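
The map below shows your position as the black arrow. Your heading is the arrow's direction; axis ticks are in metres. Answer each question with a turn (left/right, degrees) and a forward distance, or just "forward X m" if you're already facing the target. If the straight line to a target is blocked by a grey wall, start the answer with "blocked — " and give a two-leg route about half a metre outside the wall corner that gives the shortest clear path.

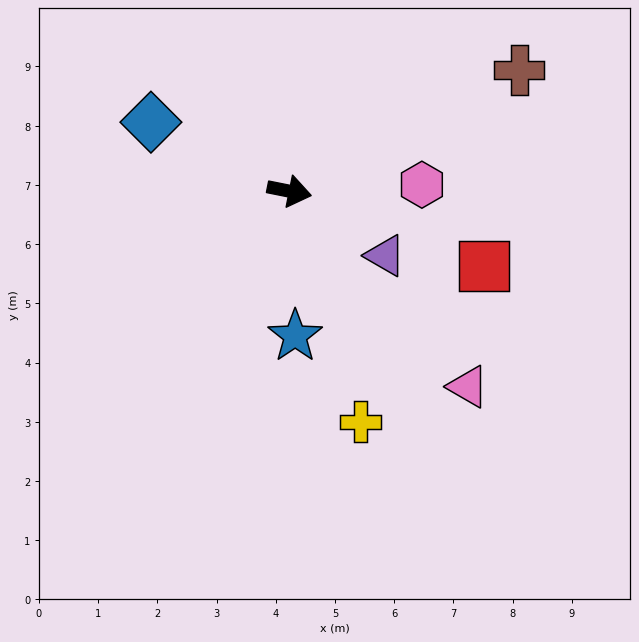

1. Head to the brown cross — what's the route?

turn left 39°, forward 4.4 m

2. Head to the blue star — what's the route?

turn right 76°, forward 2.4 m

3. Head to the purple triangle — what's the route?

turn right 23°, forward 2.0 m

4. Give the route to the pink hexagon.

turn left 14°, forward 2.2 m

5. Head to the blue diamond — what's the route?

turn left 165°, forward 2.6 m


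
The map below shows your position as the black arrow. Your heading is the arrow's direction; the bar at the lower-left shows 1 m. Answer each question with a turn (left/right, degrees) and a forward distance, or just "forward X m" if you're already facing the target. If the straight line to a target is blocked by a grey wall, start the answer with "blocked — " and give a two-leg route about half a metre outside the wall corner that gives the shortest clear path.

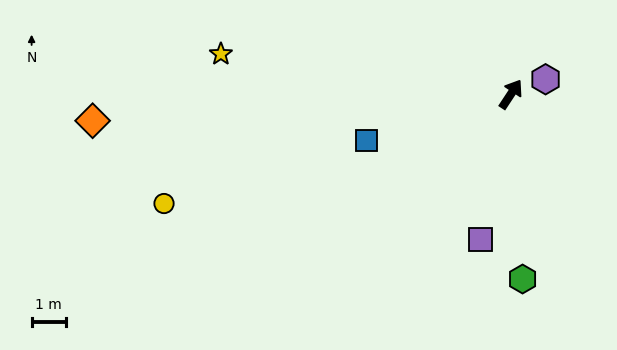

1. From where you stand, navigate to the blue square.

turn left 141°, forward 4.4 m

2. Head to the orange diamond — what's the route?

turn left 127°, forward 12.3 m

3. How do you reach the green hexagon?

turn right 143°, forward 5.4 m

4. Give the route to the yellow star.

turn left 116°, forward 8.6 m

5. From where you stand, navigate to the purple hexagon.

turn right 33°, forward 1.1 m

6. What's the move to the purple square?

turn right 159°, forward 4.4 m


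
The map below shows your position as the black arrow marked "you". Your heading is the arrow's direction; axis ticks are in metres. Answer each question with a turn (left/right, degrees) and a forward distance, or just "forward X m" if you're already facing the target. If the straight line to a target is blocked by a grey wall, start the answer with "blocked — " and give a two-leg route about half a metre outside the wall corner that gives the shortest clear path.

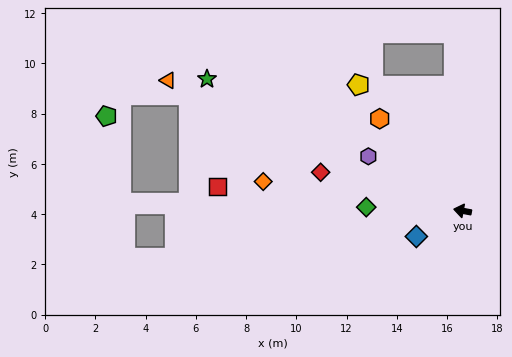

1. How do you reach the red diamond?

turn right 5°, forward 5.9 m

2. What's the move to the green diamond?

turn left 8°, forward 3.8 m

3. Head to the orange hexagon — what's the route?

turn right 37°, forward 4.9 m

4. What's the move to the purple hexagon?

turn right 19°, forward 4.3 m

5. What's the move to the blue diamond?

turn left 40°, forward 2.1 m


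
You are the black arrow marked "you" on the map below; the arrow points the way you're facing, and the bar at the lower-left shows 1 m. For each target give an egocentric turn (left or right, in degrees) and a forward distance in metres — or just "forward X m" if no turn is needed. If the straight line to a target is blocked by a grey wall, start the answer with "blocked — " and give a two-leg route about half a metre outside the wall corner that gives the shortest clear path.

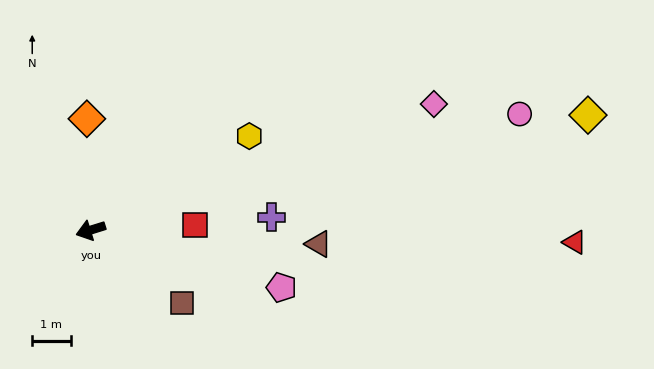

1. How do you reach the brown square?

turn left 124°, forward 3.0 m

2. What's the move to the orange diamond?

turn right 105°, forward 2.9 m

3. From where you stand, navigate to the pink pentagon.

turn left 146°, forward 5.2 m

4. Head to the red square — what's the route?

turn left 166°, forward 2.7 m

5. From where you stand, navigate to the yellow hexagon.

turn right 167°, forward 4.8 m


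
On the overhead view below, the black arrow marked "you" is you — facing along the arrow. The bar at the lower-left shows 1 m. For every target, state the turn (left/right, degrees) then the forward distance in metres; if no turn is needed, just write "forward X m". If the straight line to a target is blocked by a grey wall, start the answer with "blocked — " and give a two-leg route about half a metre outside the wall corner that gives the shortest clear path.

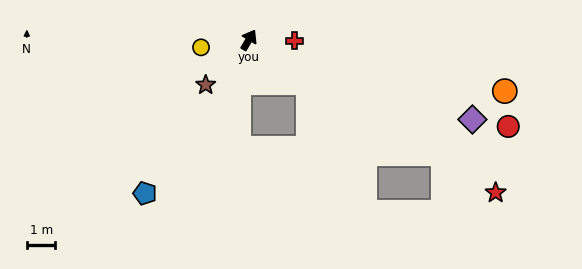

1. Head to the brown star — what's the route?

turn left 167°, forward 2.2 m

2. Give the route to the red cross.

turn right 60°, forward 1.6 m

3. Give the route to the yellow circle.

turn left 129°, forward 1.7 m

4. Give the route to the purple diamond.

turn right 79°, forward 8.3 m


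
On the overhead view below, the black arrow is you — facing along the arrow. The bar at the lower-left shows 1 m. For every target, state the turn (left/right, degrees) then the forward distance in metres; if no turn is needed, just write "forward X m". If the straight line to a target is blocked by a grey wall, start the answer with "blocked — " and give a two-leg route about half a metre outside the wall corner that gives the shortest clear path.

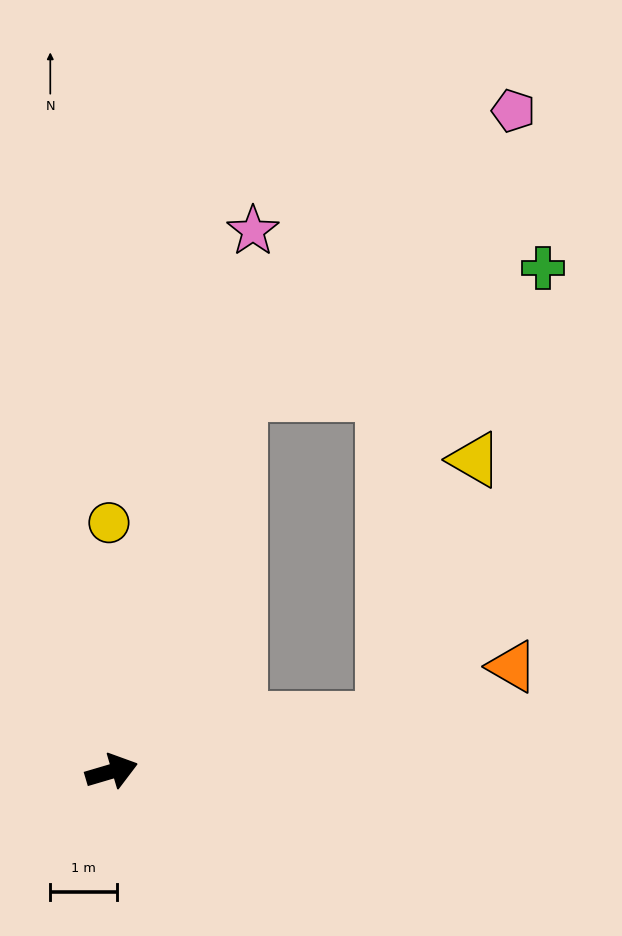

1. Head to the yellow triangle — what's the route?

blocked — turn right 6°, forward 4.2 m, then turn left 60°, forward 4.1 m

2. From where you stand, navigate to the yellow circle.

turn left 74°, forward 3.7 m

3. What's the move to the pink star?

turn left 59°, forward 8.4 m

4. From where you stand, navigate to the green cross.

blocked — turn left 55°, forward 6.0 m, then turn right 49°, forward 4.9 m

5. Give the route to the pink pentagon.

blocked — turn left 55°, forward 6.0 m, then turn right 26°, forward 5.9 m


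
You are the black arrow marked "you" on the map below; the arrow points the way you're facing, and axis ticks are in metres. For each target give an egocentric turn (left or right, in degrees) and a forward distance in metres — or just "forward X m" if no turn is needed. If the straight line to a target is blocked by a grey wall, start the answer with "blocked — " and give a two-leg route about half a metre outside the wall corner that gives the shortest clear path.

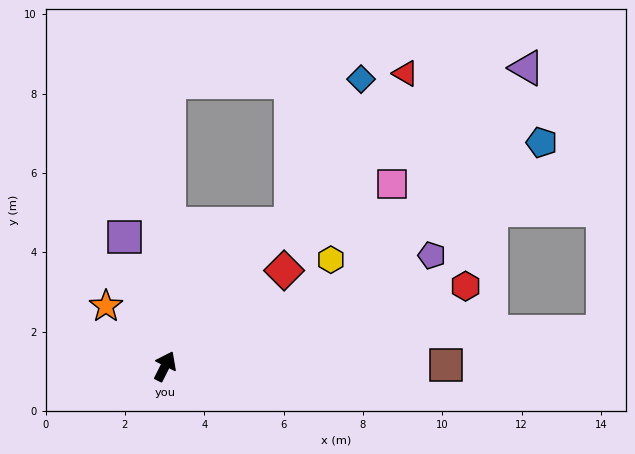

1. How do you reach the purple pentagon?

turn right 41°, forward 7.3 m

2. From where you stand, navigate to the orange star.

turn left 71°, forward 2.1 m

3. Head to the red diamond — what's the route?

turn right 24°, forward 3.8 m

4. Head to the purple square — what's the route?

turn left 44°, forward 3.4 m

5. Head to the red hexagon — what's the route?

turn right 48°, forward 7.8 m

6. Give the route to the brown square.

turn right 63°, forward 7.1 m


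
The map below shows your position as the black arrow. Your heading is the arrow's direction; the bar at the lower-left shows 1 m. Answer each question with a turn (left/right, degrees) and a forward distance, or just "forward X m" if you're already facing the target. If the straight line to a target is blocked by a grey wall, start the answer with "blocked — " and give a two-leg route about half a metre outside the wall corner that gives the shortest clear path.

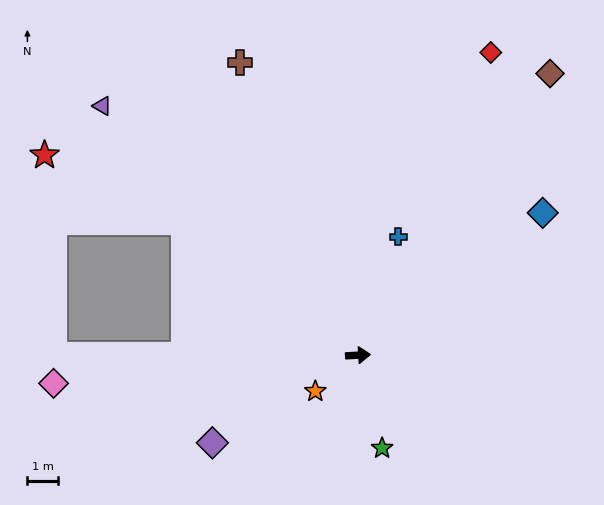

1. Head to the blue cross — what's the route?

turn left 68°, forward 4.1 m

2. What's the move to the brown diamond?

turn left 52°, forward 11.2 m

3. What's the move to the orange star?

turn right 143°, forward 1.8 m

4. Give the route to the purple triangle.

turn left 132°, forward 11.7 m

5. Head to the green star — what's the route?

turn right 79°, forward 3.1 m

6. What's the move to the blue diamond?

turn left 34°, forward 7.6 m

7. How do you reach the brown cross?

turn left 109°, forward 10.3 m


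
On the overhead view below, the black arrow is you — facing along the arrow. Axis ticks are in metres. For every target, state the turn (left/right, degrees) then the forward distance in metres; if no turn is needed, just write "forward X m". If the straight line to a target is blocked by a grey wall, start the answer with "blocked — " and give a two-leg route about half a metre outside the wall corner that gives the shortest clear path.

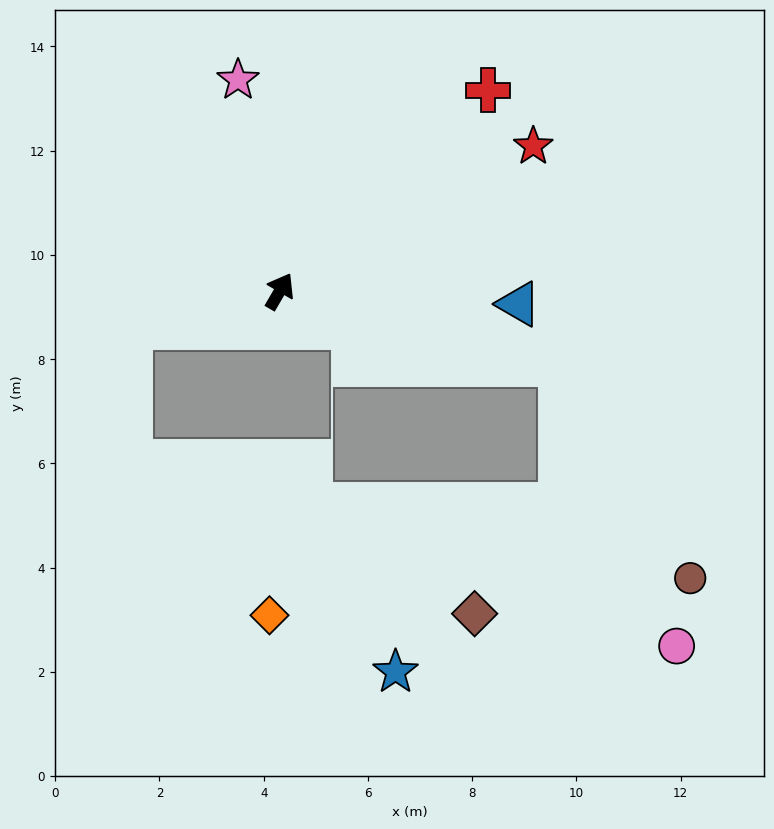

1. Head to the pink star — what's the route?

turn left 41°, forward 4.1 m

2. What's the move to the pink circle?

blocked — turn right 75°, forward 5.6 m, then turn right 52°, forward 5.8 m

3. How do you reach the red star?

turn right 30°, forward 5.6 m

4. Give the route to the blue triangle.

turn right 63°, forward 4.6 m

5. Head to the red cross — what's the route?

turn right 16°, forward 5.6 m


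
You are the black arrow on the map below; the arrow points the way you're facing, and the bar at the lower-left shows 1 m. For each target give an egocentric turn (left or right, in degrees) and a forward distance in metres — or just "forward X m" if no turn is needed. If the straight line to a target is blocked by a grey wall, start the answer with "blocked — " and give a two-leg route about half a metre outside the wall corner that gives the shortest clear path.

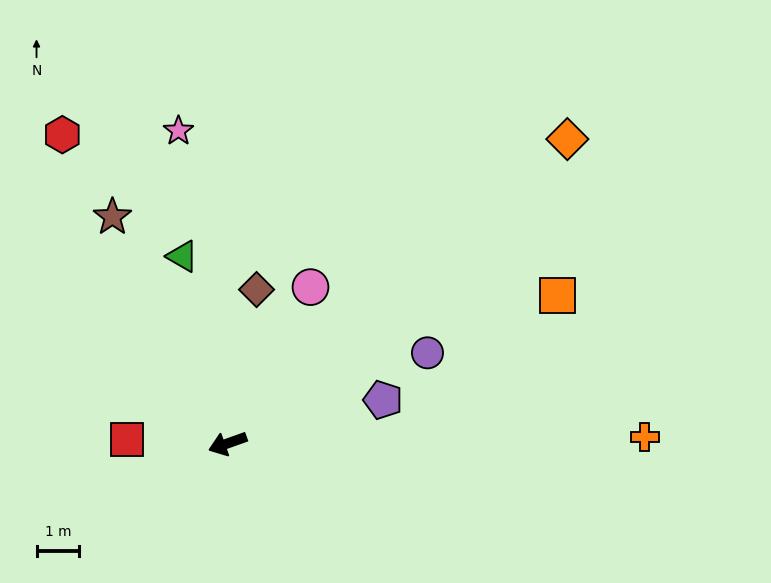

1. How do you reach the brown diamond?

turn right 120°, forward 3.7 m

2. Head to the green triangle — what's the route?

turn right 96°, forward 4.5 m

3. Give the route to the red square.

turn right 22°, forward 2.4 m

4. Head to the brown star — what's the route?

turn right 83°, forward 6.0 m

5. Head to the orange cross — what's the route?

turn left 161°, forward 9.8 m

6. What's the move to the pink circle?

turn right 138°, forward 4.2 m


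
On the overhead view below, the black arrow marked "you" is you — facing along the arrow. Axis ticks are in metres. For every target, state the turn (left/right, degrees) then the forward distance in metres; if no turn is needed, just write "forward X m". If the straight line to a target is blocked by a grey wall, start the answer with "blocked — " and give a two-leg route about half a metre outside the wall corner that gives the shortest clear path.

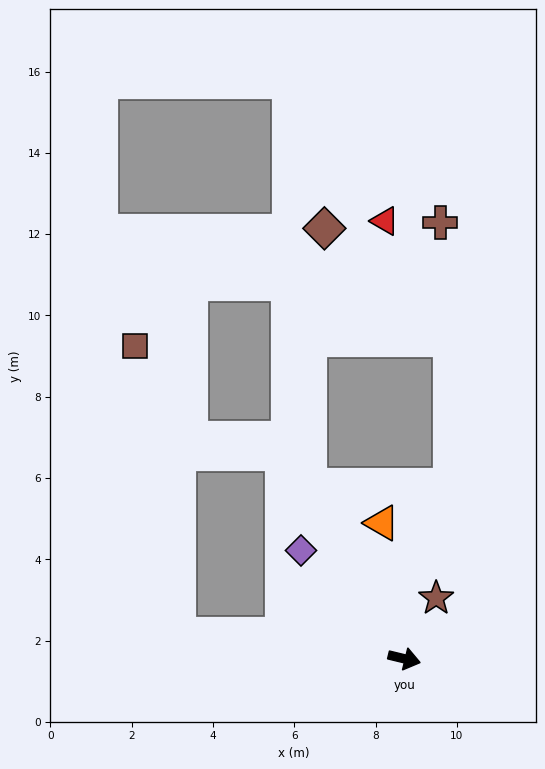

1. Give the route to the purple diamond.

turn left 147°, forward 3.7 m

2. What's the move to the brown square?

blocked — turn right 173°, forward 5.6 m, then turn right 75°, forward 7.2 m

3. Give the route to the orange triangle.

turn left 113°, forward 3.4 m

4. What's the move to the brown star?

turn left 76°, forward 1.7 m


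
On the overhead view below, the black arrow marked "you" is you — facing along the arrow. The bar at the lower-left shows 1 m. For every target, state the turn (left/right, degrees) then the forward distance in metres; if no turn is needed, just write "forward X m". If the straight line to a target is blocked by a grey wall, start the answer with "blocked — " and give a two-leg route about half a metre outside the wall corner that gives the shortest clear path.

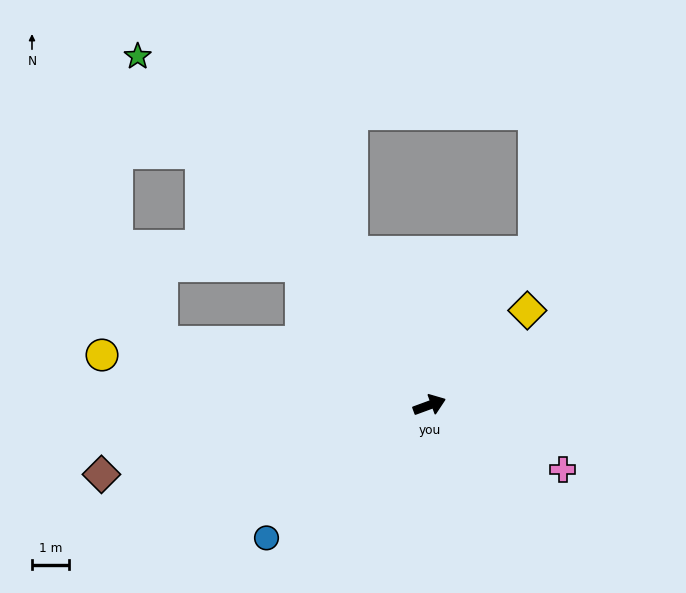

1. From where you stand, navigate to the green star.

turn left 110°, forward 12.3 m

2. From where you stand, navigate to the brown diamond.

turn left 172°, forward 9.0 m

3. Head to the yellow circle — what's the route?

turn left 151°, forward 8.9 m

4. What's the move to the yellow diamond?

turn left 24°, forward 3.7 m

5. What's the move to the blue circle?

turn right 161°, forward 5.7 m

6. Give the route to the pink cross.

turn right 46°, forward 4.0 m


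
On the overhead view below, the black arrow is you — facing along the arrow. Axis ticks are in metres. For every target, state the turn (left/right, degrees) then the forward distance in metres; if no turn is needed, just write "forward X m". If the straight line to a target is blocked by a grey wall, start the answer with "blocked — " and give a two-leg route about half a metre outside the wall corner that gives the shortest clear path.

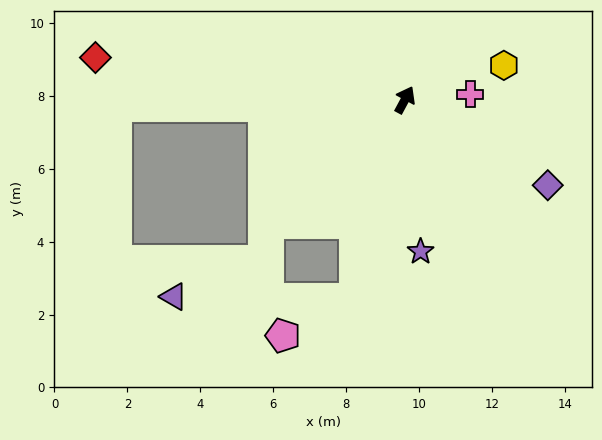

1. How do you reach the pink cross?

turn right 57°, forward 1.8 m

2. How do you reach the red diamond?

turn left 111°, forward 8.6 m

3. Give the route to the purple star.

turn right 146°, forward 4.2 m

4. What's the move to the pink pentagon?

blocked — turn right 166°, forward 5.6 m, then turn right 48°, forward 2.2 m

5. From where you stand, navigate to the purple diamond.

turn right 93°, forward 4.6 m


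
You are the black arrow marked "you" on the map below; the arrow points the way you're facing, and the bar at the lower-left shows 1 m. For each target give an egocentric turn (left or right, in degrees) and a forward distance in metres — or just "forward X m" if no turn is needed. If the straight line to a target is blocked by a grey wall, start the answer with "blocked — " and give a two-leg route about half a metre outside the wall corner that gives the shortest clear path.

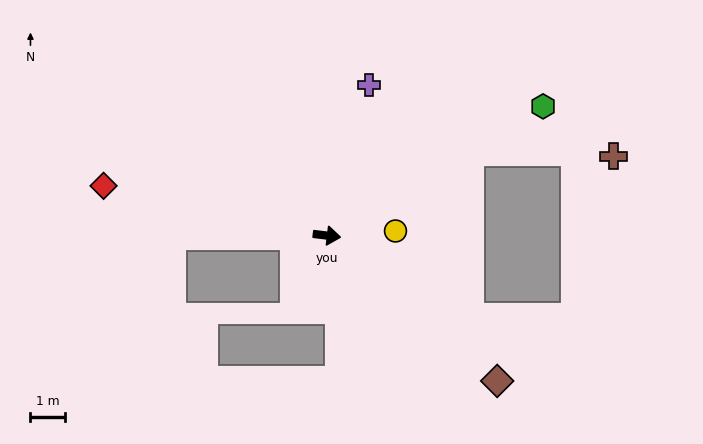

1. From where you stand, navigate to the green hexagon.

turn left 38°, forward 7.3 m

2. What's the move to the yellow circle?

turn left 11°, forward 2.0 m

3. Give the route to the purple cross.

turn left 81°, forward 4.5 m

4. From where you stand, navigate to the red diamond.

turn left 174°, forward 6.7 m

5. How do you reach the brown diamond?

turn right 34°, forward 6.5 m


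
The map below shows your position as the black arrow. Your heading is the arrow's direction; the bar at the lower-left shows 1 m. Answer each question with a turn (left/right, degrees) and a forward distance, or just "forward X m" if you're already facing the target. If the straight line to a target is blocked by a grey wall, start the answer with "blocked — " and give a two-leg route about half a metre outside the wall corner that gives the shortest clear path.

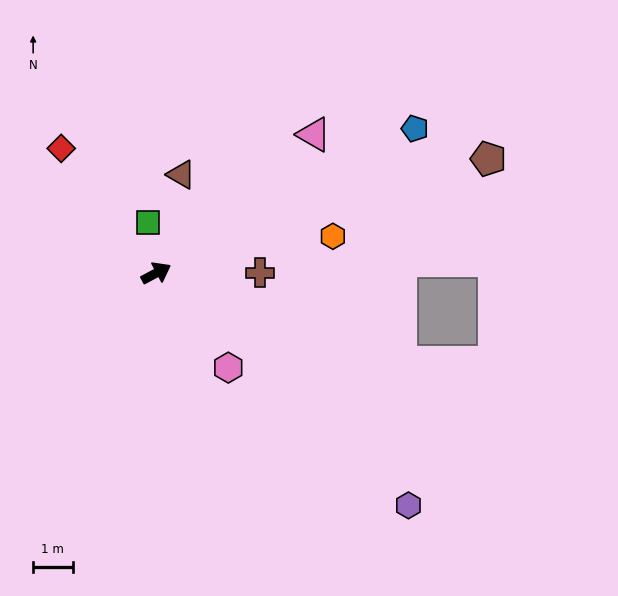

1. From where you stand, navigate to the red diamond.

turn left 99°, forward 4.0 m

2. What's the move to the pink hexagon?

turn right 81°, forward 3.0 m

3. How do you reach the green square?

turn left 71°, forward 1.3 m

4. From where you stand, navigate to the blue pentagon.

forward 7.5 m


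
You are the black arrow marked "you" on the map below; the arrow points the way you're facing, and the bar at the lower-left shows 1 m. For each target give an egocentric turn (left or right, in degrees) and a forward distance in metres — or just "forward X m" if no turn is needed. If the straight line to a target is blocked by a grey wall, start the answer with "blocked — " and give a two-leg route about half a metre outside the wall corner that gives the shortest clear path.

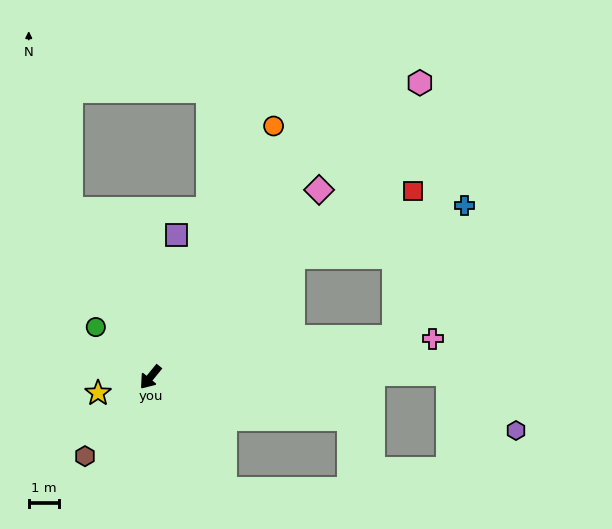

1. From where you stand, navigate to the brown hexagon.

forward 3.4 m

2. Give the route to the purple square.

turn right 151°, forward 4.8 m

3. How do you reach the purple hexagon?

blocked — turn left 130°, forward 9.8 m, then turn right 41°, forward 2.9 m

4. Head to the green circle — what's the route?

turn right 93°, forward 2.4 m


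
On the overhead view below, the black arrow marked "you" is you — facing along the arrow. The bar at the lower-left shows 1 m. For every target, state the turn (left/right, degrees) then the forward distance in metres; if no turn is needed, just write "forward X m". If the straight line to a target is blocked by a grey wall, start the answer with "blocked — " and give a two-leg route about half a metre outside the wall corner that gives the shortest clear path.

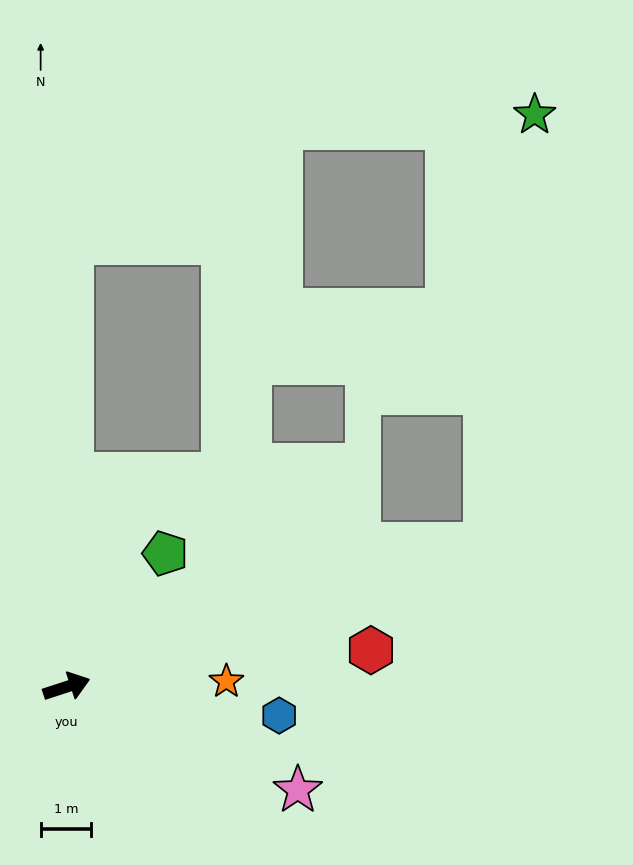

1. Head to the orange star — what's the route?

turn right 16°, forward 3.2 m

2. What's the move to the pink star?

turn right 42°, forward 5.0 m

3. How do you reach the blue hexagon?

turn right 26°, forward 4.2 m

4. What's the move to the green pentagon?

turn left 35°, forward 3.3 m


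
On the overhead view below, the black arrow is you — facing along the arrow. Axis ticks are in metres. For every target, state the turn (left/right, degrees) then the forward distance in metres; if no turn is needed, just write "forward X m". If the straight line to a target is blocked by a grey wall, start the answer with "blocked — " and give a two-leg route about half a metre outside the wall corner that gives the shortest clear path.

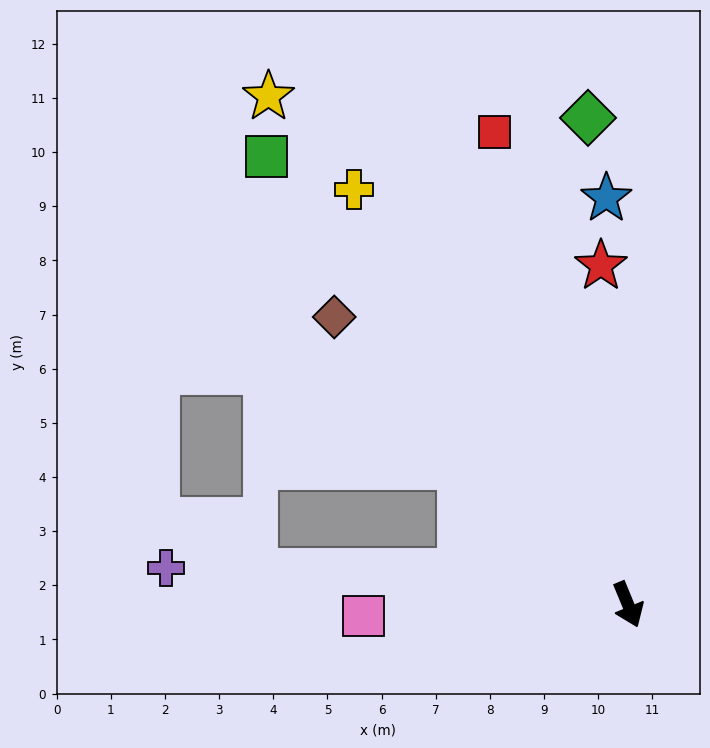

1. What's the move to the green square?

turn right 164°, forward 10.6 m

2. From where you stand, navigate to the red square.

turn left 173°, forward 9.1 m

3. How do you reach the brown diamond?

turn right 157°, forward 7.6 m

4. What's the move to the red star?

turn left 162°, forward 6.3 m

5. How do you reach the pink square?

turn right 110°, forward 4.9 m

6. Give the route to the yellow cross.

turn right 169°, forward 9.2 m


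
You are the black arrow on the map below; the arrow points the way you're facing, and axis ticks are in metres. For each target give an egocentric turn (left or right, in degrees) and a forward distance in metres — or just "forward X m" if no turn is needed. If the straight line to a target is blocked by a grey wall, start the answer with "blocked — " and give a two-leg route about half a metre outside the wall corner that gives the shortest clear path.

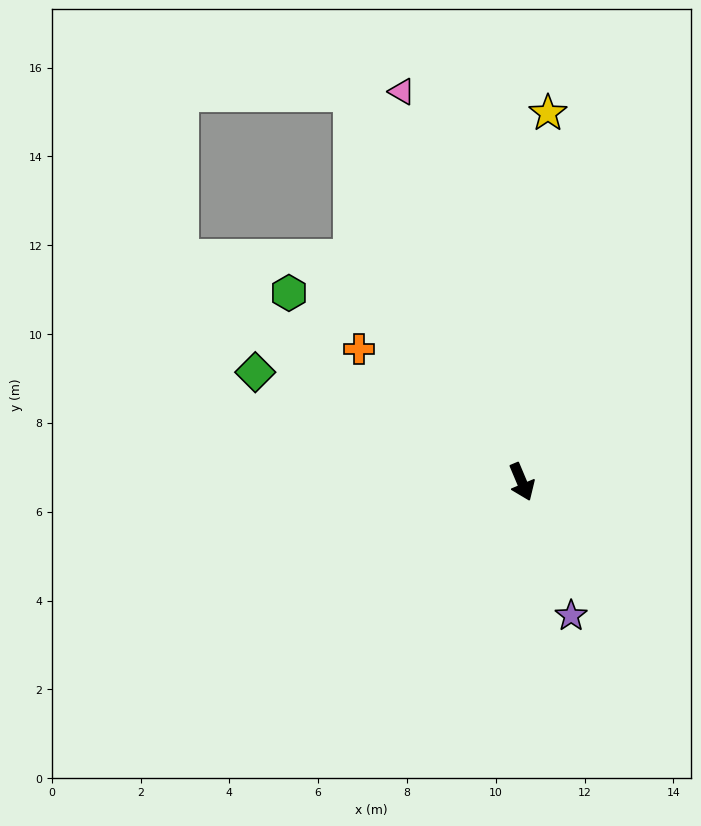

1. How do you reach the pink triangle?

turn left 174°, forward 9.2 m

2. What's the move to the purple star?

turn right 3°, forward 3.2 m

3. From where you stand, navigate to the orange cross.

turn right 152°, forward 4.7 m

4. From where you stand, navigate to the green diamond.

turn right 135°, forward 6.5 m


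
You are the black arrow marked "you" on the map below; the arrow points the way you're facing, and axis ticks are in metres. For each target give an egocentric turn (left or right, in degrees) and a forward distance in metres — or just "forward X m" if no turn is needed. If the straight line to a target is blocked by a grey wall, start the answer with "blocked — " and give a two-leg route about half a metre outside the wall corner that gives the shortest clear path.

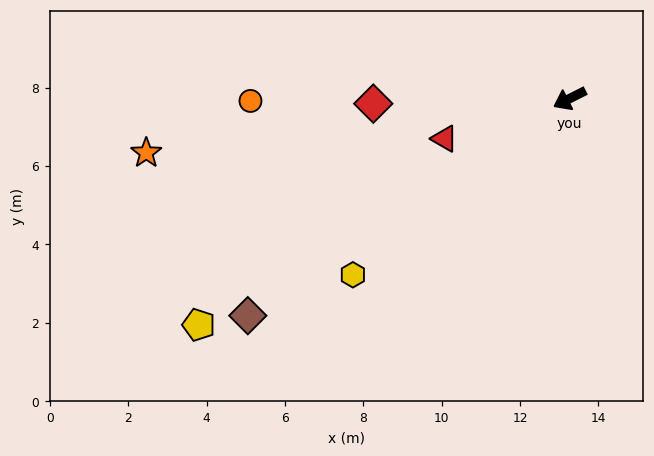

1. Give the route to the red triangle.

turn right 9°, forward 3.4 m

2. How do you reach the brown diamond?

turn left 7°, forward 9.9 m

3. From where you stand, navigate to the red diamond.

turn right 25°, forward 5.0 m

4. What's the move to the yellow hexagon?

turn left 12°, forward 7.1 m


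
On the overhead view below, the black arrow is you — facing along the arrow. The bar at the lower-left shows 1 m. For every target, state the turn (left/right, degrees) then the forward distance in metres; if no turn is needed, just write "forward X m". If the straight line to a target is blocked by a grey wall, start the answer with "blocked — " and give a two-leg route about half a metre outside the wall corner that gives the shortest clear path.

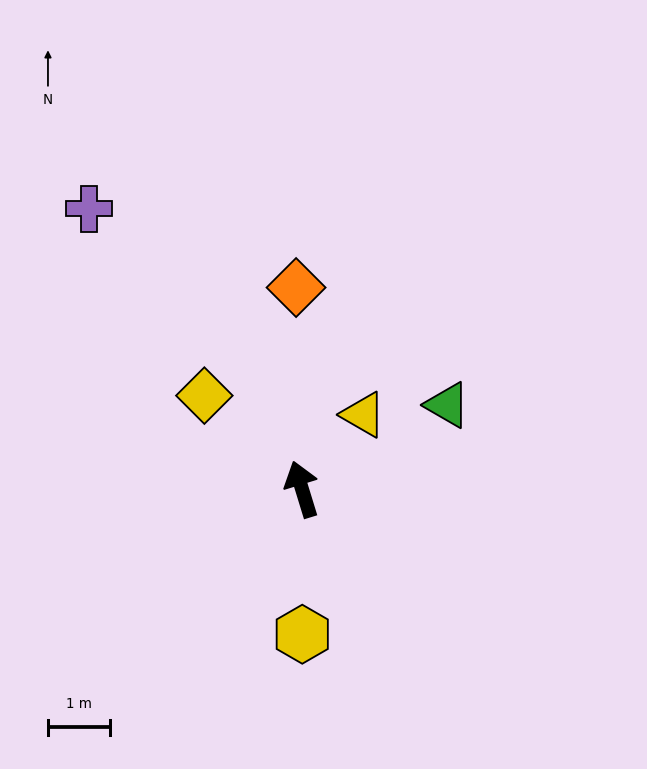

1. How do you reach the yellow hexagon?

turn left 163°, forward 2.3 m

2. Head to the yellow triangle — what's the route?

turn right 57°, forward 1.6 m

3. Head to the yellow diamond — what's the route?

turn left 29°, forward 2.2 m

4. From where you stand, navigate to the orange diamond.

turn right 15°, forward 3.3 m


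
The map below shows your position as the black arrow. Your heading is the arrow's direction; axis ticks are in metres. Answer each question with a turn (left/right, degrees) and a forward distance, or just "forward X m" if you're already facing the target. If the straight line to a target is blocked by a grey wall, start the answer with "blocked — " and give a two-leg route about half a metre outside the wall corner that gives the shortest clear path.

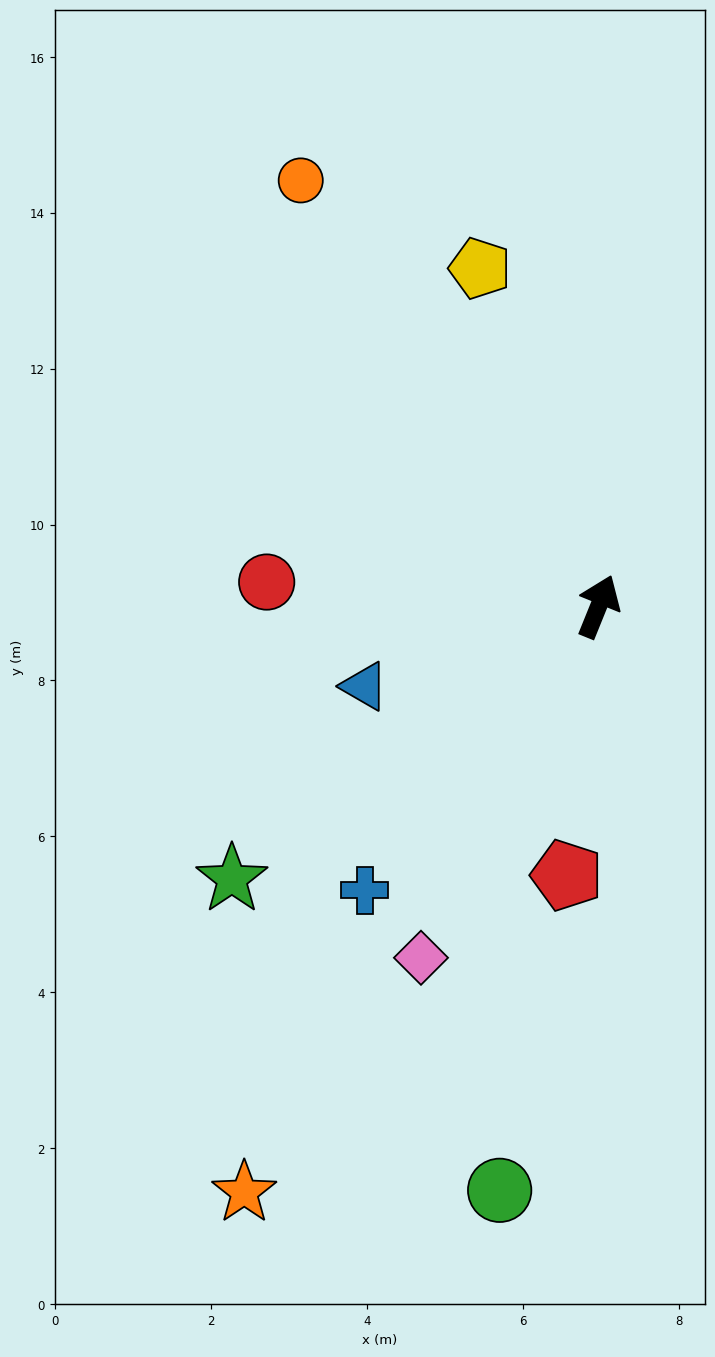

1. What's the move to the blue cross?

turn left 163°, forward 4.7 m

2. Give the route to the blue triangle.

turn left 131°, forward 3.2 m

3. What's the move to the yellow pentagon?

turn left 41°, forward 4.6 m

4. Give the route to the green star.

turn left 149°, forward 5.9 m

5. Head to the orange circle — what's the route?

turn left 57°, forward 6.7 m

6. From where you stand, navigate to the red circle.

turn left 108°, forward 4.3 m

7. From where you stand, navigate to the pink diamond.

turn left 175°, forward 5.0 m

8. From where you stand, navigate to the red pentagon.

turn right 165°, forward 3.5 m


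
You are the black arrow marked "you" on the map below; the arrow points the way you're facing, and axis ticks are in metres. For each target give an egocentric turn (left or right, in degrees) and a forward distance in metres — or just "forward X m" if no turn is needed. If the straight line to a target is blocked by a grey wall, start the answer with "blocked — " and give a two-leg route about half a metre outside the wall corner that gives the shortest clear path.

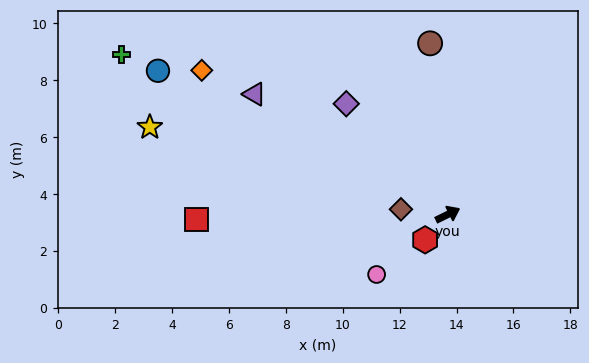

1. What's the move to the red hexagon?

turn right 158°, forward 1.2 m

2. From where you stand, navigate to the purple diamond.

turn left 106°, forward 5.3 m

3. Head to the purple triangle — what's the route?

turn left 122°, forward 8.0 m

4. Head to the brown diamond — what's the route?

turn left 147°, forward 1.7 m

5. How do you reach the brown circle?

turn left 70°, forward 6.0 m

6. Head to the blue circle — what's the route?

turn left 127°, forward 11.4 m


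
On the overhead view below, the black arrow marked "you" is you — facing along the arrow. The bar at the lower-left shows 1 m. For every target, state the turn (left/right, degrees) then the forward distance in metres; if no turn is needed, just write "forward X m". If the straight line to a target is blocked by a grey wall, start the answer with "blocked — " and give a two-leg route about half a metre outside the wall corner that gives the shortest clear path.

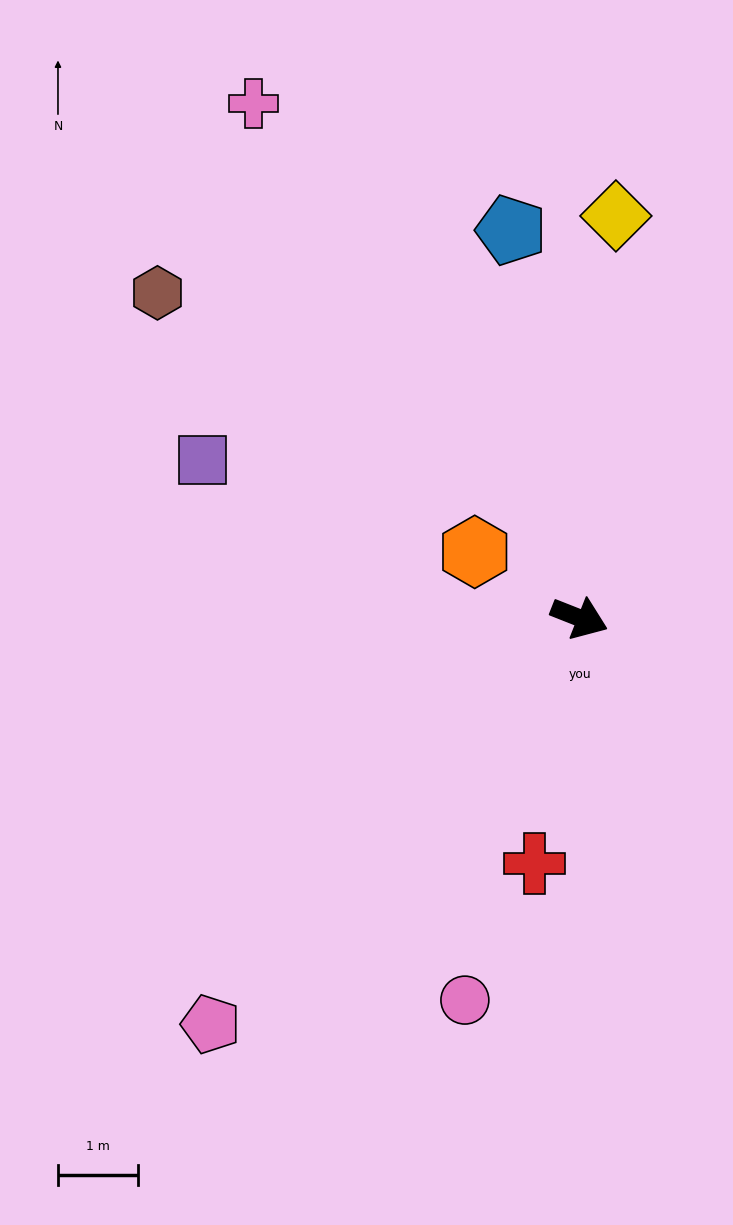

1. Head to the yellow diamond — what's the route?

turn left 106°, forward 5.0 m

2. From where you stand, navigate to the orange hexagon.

turn left 169°, forward 1.5 m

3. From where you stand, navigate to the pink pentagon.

turn right 111°, forward 6.9 m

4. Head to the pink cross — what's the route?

turn left 144°, forward 7.6 m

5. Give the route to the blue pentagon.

turn left 122°, forward 4.9 m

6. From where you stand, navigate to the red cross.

turn right 79°, forward 3.1 m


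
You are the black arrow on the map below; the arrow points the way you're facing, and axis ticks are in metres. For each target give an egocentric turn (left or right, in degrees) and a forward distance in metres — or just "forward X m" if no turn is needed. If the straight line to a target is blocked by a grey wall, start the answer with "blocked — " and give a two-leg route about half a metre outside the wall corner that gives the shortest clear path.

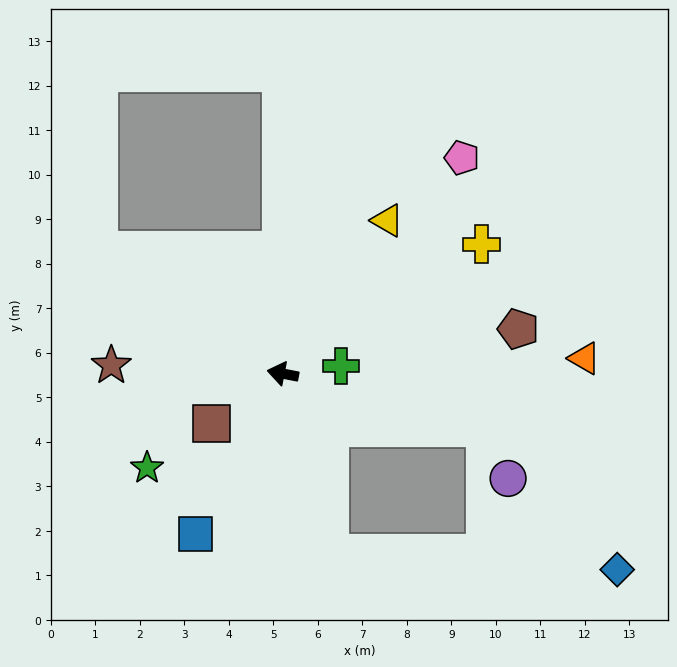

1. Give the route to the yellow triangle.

turn right 113°, forward 4.2 m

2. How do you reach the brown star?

turn left 8°, forward 3.9 m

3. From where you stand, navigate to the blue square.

turn left 72°, forward 4.1 m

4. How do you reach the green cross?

turn right 162°, forward 1.3 m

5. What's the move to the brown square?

turn left 46°, forward 2.0 m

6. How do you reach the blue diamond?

blocked — turn left 116°, forward 4.2 m, then turn left 72°, forward 6.5 m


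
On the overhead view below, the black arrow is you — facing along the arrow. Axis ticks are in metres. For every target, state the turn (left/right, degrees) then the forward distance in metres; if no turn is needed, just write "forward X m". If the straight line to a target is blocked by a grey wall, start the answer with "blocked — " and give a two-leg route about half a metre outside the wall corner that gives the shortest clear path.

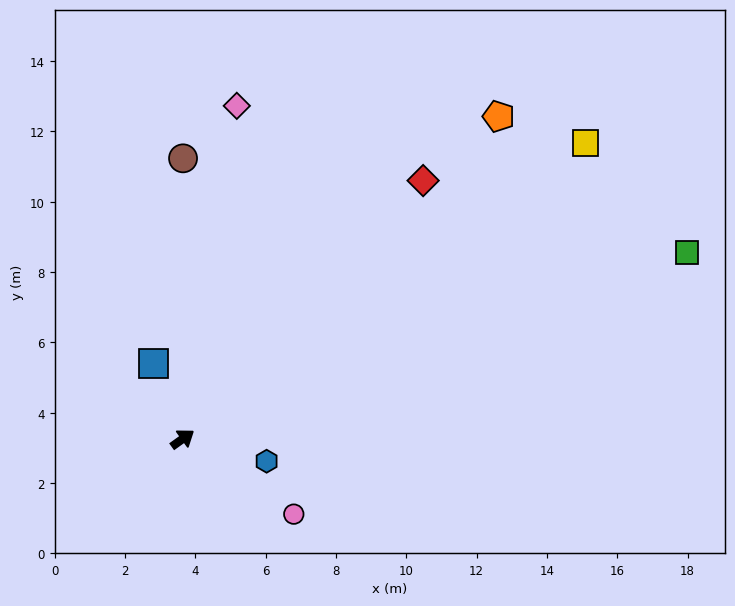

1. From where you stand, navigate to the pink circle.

turn right 70°, forward 3.8 m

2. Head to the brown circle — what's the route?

turn left 54°, forward 8.0 m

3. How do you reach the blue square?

turn left 75°, forward 2.3 m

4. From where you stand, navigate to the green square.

turn right 15°, forward 15.3 m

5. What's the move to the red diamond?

turn left 11°, forward 10.0 m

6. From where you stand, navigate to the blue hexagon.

turn right 51°, forward 2.5 m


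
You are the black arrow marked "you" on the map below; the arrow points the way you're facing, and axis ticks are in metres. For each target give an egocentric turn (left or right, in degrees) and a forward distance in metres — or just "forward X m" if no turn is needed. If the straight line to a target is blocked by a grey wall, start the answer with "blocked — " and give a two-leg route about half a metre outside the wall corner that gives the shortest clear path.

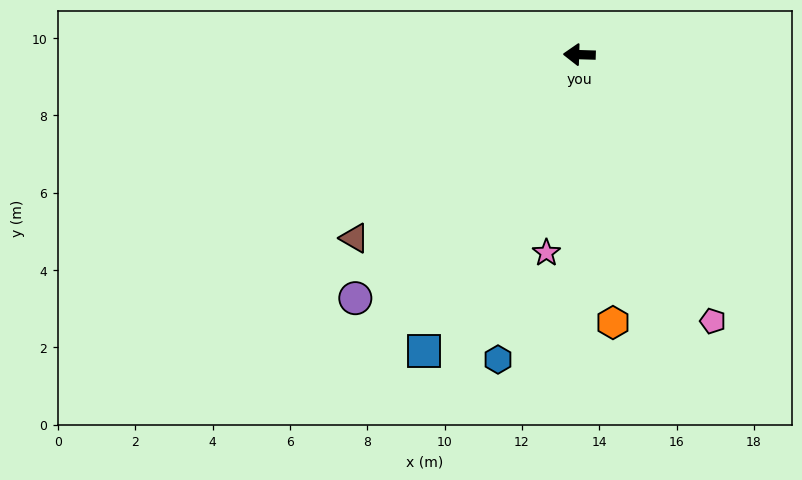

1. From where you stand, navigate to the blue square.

turn left 64°, forward 8.7 m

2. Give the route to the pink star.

turn left 82°, forward 5.2 m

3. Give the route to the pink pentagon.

turn left 118°, forward 7.7 m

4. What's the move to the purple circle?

turn left 49°, forward 8.6 m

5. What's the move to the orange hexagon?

turn left 99°, forward 7.0 m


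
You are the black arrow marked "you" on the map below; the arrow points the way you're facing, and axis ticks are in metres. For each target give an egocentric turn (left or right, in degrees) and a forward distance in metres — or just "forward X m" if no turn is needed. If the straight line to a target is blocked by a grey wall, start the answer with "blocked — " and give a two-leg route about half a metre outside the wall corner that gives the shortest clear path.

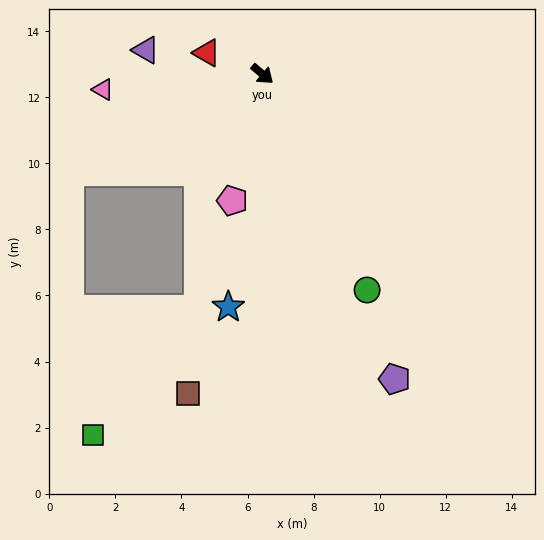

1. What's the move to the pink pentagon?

turn right 63°, forward 3.9 m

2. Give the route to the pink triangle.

turn right 134°, forward 4.8 m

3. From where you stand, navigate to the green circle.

turn right 24°, forward 7.3 m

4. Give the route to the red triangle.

turn right 161°, forward 1.8 m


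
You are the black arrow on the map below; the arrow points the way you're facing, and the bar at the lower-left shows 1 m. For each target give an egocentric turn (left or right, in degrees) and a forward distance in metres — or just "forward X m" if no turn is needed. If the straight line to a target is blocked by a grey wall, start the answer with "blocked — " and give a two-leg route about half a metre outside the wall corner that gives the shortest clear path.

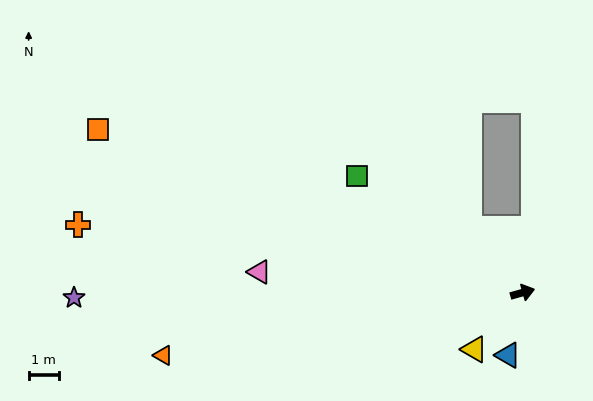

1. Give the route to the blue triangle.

turn right 119°, forward 2.1 m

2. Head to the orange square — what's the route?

turn left 143°, forward 14.9 m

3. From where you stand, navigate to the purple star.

turn left 165°, forward 14.7 m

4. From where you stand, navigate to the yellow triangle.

turn right 146°, forward 2.4 m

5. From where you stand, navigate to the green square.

turn left 129°, forward 6.6 m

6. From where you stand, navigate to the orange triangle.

turn left 174°, forward 11.9 m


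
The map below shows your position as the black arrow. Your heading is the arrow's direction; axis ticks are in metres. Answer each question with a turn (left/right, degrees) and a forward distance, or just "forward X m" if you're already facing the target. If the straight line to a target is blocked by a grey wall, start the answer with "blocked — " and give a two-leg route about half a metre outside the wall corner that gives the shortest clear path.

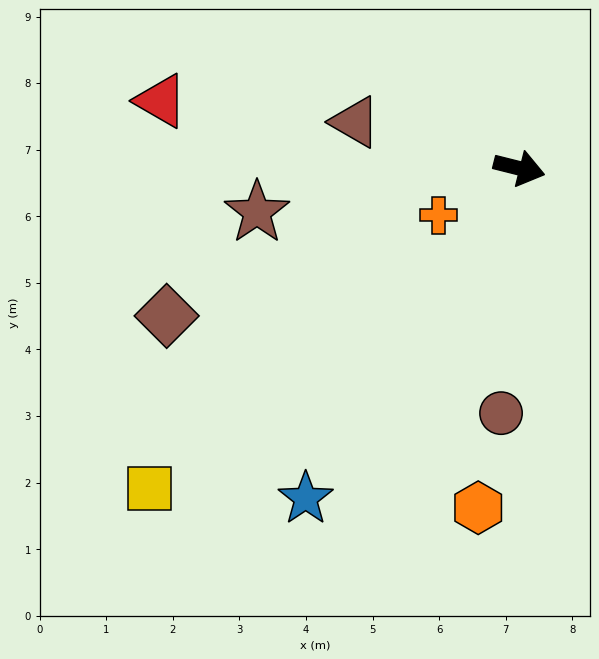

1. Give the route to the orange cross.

turn right 136°, forward 1.4 m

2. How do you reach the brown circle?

turn right 80°, forward 3.7 m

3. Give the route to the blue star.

turn right 109°, forward 5.9 m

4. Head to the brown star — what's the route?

turn right 156°, forward 4.0 m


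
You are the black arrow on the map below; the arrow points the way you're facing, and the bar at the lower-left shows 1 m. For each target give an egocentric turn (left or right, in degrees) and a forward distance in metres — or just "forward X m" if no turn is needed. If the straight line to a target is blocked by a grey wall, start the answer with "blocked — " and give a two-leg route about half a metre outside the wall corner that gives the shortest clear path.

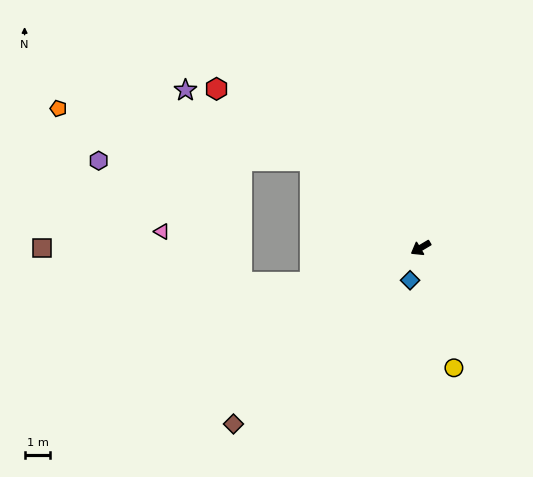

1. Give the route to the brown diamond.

turn left 12°, forward 9.9 m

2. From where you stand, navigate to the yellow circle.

turn left 75°, forward 4.8 m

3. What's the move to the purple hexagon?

blocked — turn right 69°, forward 5.4 m, then turn left 38°, forward 8.2 m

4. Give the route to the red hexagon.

turn right 69°, forward 10.0 m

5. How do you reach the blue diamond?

turn left 41°, forward 1.3 m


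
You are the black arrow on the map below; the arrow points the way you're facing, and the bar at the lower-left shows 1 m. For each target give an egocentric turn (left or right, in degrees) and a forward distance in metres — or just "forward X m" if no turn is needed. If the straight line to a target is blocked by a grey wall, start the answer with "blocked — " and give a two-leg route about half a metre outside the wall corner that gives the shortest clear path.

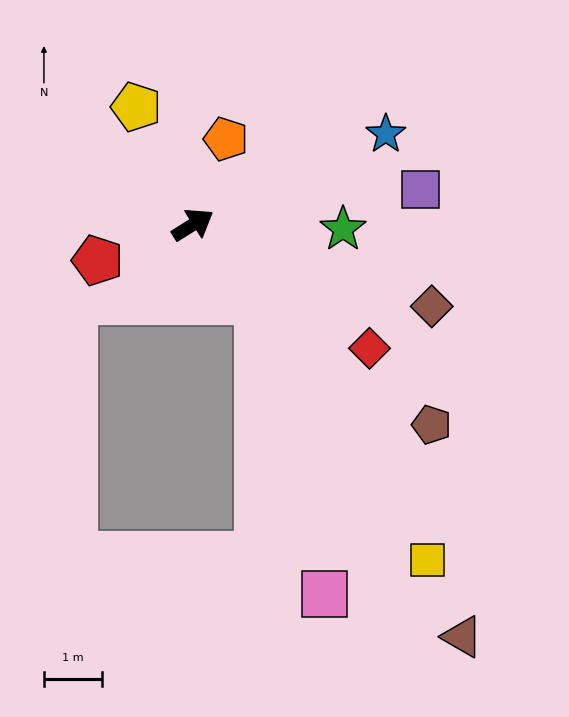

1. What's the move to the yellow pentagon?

turn left 84°, forward 2.2 m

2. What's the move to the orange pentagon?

turn left 37°, forward 1.6 m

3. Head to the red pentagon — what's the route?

turn left 168°, forward 1.8 m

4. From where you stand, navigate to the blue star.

turn right 7°, forward 3.7 m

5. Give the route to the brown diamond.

turn right 51°, forward 4.3 m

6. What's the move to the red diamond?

turn right 67°, forward 3.7 m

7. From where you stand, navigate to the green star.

turn right 34°, forward 2.6 m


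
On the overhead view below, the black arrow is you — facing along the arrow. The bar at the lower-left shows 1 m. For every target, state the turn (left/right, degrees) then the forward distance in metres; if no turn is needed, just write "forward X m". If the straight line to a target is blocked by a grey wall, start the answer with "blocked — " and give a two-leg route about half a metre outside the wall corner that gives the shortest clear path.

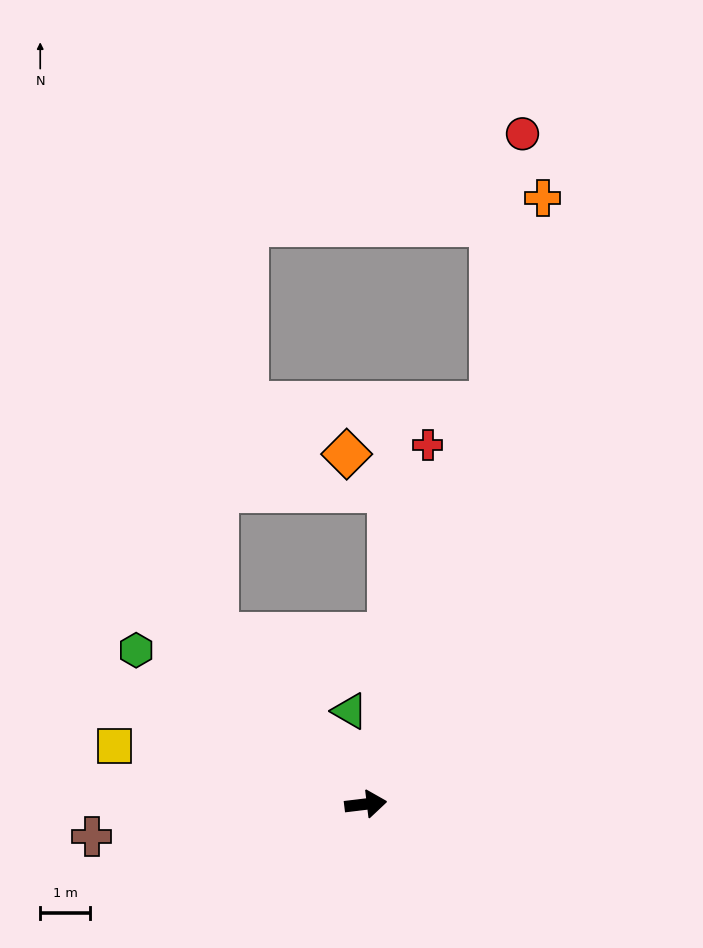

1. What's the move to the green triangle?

turn left 93°, forward 1.9 m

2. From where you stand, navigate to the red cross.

turn left 73°, forward 7.3 m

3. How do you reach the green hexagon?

turn left 139°, forward 5.5 m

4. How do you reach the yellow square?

turn left 160°, forward 5.2 m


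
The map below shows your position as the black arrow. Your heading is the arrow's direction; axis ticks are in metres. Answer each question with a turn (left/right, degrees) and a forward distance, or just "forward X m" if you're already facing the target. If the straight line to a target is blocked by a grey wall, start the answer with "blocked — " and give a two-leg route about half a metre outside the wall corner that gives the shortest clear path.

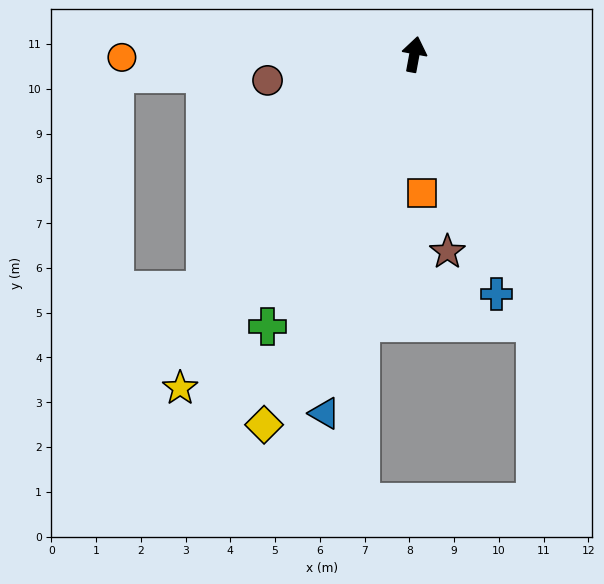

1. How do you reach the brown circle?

turn left 111°, forward 3.3 m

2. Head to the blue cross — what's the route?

turn right 151°, forward 5.7 m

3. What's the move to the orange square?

turn right 166°, forward 3.1 m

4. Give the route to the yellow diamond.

turn left 168°, forward 8.9 m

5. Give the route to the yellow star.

turn left 155°, forward 9.1 m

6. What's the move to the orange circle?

turn left 101°, forward 6.5 m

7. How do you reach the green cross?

turn left 162°, forward 6.9 m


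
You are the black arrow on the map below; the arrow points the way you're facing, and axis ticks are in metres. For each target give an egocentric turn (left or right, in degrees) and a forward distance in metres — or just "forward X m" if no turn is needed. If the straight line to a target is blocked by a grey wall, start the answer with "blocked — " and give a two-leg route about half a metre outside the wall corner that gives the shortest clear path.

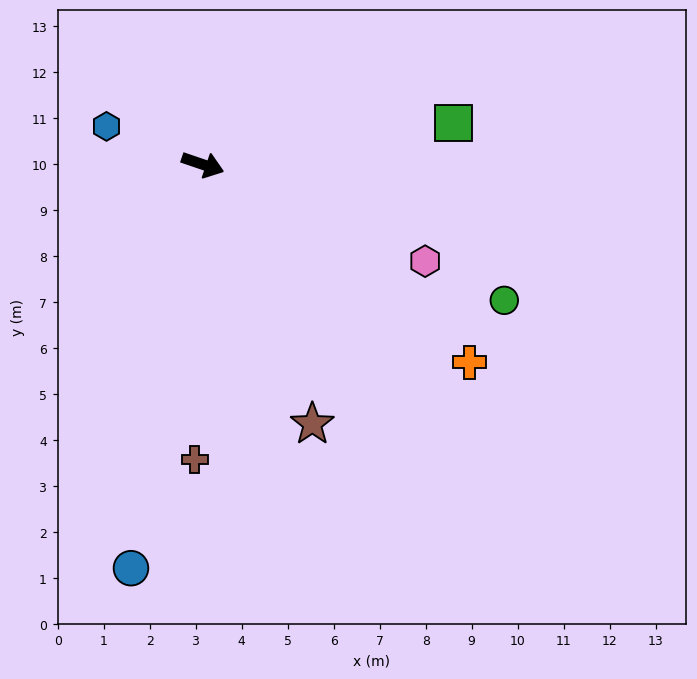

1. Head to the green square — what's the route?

turn left 28°, forward 5.5 m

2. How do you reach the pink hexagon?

turn right 5°, forward 5.3 m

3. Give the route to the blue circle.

turn right 81°, forward 8.9 m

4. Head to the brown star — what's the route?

turn right 48°, forward 6.1 m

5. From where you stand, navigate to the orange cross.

turn right 18°, forward 7.2 m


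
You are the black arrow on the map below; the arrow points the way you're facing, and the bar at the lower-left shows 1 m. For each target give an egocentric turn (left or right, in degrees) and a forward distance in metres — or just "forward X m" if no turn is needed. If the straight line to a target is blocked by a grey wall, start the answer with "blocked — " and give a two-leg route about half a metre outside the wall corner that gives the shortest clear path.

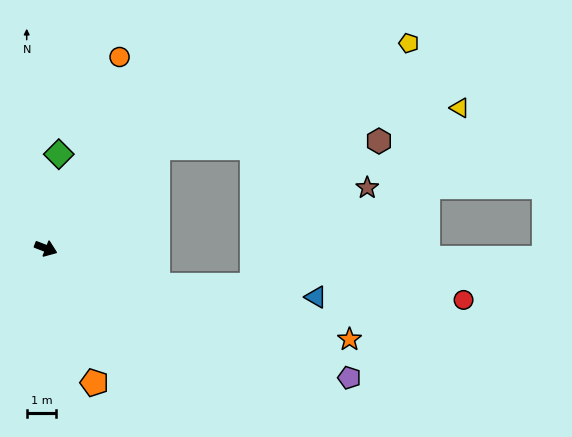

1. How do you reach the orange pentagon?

turn right 49°, forward 4.8 m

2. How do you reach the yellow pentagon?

blocked — turn left 63°, forward 5.1 m, then turn right 19°, forward 9.2 m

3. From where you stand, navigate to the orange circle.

turn left 90°, forward 7.0 m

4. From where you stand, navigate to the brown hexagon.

blocked — turn left 63°, forward 5.1 m, then turn right 40°, forward 7.5 m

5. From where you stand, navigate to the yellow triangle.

blocked — turn left 63°, forward 5.1 m, then turn right 34°, forward 10.3 m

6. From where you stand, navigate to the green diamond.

turn left 103°, forward 3.2 m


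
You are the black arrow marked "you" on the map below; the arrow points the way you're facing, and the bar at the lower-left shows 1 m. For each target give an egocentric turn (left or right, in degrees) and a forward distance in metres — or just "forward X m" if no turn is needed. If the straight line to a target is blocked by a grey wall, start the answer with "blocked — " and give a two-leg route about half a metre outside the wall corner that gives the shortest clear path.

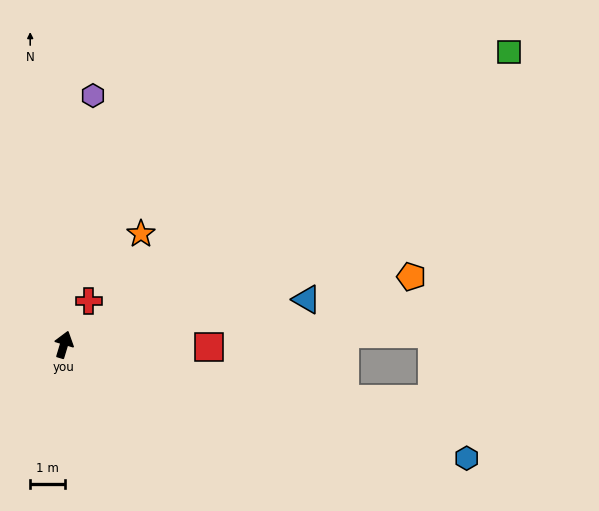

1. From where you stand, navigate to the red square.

turn right 74°, forward 4.2 m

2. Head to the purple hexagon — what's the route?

turn left 10°, forward 7.3 m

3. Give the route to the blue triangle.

turn right 63°, forward 7.1 m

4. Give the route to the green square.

turn right 40°, forward 15.4 m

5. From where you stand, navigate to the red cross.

turn right 13°, forward 1.5 m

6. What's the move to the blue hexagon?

turn right 89°, forward 12.1 m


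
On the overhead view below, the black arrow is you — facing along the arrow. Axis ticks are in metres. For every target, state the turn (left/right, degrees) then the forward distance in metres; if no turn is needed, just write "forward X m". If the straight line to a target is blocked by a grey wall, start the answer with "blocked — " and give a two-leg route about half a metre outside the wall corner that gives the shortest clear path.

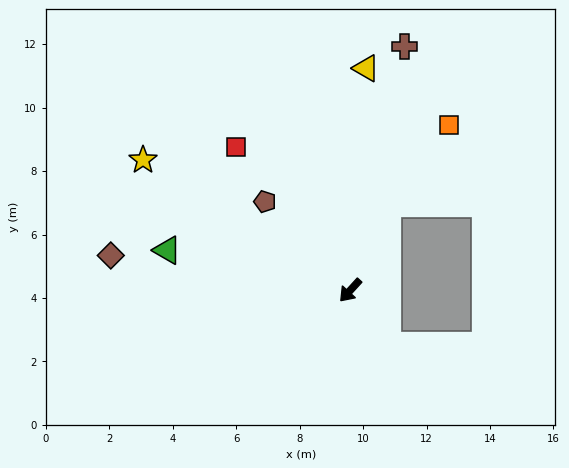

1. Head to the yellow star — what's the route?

turn right 80°, forward 7.7 m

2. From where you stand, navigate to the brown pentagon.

turn right 94°, forward 3.9 m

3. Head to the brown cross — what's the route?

turn right 150°, forward 7.9 m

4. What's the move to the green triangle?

turn right 60°, forward 5.9 m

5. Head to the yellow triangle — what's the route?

turn right 142°, forward 7.0 m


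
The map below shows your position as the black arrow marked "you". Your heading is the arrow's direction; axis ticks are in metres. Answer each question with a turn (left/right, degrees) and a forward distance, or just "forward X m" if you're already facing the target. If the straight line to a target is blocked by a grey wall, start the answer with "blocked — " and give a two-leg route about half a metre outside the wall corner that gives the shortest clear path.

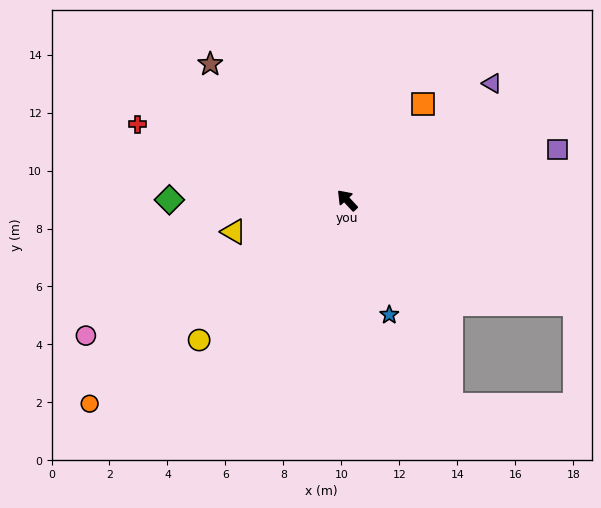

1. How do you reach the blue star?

turn left 157°, forward 4.2 m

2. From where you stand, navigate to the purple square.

turn right 119°, forward 7.5 m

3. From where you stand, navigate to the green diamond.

turn left 47°, forward 6.1 m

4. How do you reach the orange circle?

turn left 85°, forward 11.3 m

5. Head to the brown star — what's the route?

turn left 2°, forward 6.7 m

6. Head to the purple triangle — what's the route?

turn right 94°, forward 6.4 m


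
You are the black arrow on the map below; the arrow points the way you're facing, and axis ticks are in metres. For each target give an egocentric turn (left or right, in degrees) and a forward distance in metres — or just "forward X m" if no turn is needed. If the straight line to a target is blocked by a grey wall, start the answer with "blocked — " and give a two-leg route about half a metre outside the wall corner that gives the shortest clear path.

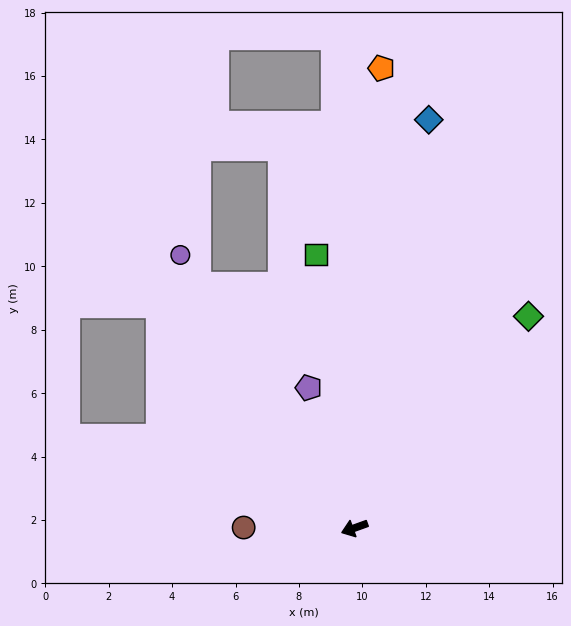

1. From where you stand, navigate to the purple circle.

turn right 77°, forward 10.2 m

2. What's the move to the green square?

turn right 102°, forward 8.7 m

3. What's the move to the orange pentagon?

turn right 113°, forward 14.5 m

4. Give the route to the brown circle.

turn right 20°, forward 3.5 m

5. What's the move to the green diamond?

turn right 149°, forward 8.6 m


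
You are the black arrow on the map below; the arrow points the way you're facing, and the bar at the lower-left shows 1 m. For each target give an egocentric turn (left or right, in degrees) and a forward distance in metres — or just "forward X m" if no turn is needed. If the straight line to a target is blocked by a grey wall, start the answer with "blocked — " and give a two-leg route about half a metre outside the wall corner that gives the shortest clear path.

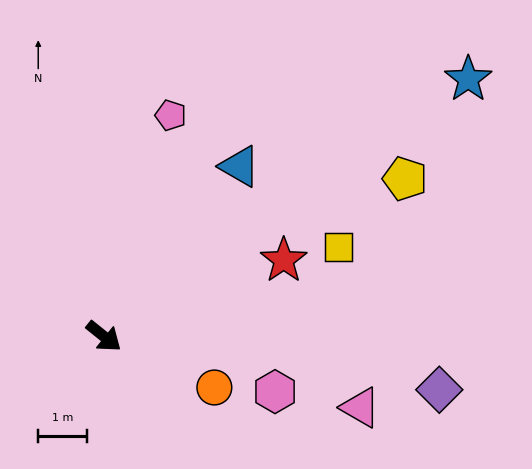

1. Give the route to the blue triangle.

turn left 90°, forward 4.5 m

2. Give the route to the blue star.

turn left 74°, forward 9.1 m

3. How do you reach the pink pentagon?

turn left 112°, forward 4.7 m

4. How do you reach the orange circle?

turn left 14°, forward 2.5 m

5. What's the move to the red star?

turn left 62°, forward 4.0 m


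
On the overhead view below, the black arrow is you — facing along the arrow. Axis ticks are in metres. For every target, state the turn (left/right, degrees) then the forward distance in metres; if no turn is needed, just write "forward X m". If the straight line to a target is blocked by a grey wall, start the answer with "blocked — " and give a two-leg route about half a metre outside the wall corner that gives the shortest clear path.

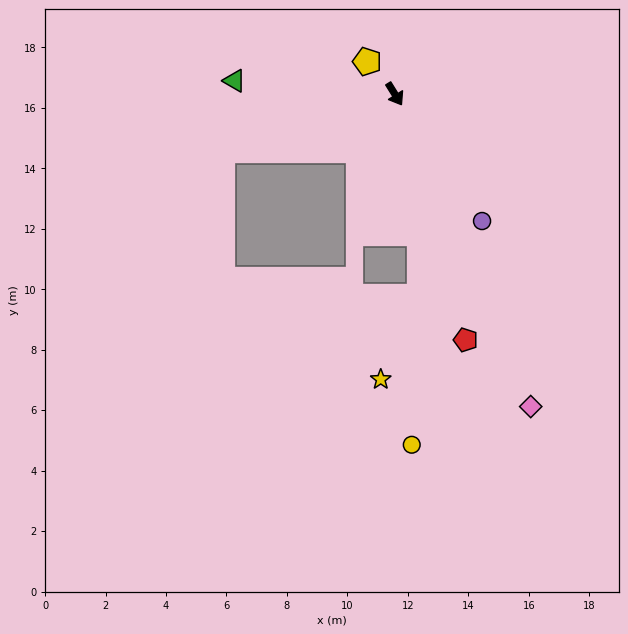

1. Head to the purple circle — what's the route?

turn left 3°, forward 5.1 m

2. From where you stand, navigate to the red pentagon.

turn right 16°, forward 8.5 m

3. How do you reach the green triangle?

turn right 127°, forward 5.3 m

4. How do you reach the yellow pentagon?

turn right 171°, forward 1.4 m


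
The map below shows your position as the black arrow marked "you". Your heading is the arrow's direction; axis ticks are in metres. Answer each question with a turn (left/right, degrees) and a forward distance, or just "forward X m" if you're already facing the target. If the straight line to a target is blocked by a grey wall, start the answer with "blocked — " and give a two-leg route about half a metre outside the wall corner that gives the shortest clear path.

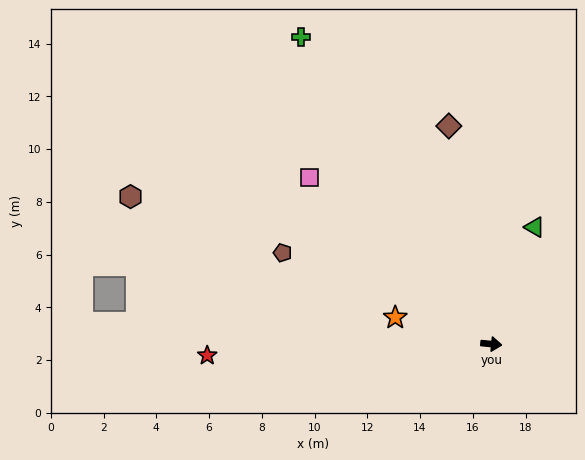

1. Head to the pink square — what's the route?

turn left 143°, forward 9.3 m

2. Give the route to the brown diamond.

turn left 107°, forward 8.4 m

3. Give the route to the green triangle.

turn left 75°, forward 4.7 m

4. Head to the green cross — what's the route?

turn left 127°, forward 13.7 m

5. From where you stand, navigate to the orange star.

turn left 170°, forward 3.8 m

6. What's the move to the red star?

turn right 172°, forward 10.8 m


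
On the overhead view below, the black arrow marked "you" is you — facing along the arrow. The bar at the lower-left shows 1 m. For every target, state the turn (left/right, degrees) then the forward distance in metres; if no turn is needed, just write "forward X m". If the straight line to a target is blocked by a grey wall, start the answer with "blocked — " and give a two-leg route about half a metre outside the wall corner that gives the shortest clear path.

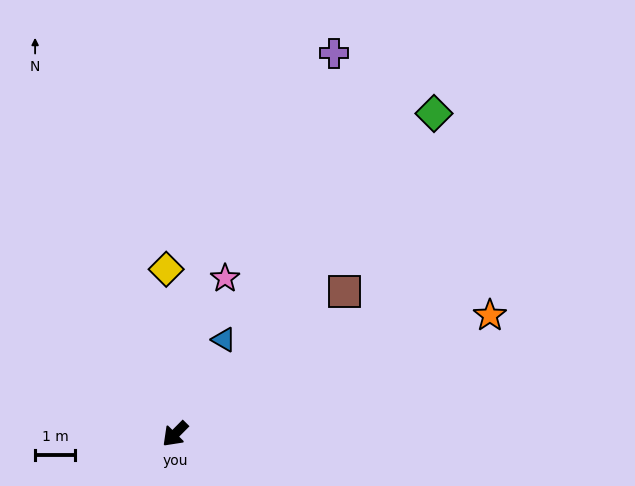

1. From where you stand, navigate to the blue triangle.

turn right 163°, forward 2.7 m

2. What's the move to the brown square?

turn left 175°, forward 5.5 m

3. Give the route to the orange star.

turn left 155°, forward 8.4 m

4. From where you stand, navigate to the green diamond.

turn right 174°, forward 10.3 m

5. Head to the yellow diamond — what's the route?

turn right 132°, forward 4.1 m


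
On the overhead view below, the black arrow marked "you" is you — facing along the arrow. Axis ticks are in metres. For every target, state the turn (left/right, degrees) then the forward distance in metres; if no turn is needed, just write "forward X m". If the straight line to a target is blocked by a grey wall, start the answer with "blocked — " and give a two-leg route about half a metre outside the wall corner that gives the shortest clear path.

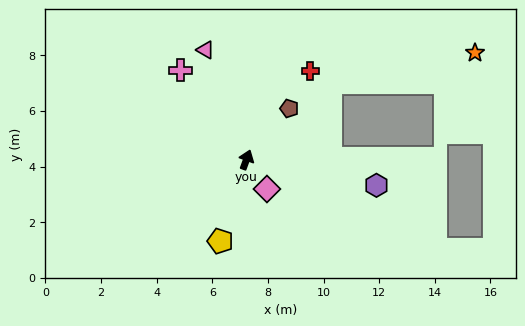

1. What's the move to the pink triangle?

turn left 41°, forward 4.2 m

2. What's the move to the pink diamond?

turn right 125°, forward 1.3 m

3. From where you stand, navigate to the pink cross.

turn left 57°, forward 4.0 m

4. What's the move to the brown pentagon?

turn right 20°, forward 2.4 m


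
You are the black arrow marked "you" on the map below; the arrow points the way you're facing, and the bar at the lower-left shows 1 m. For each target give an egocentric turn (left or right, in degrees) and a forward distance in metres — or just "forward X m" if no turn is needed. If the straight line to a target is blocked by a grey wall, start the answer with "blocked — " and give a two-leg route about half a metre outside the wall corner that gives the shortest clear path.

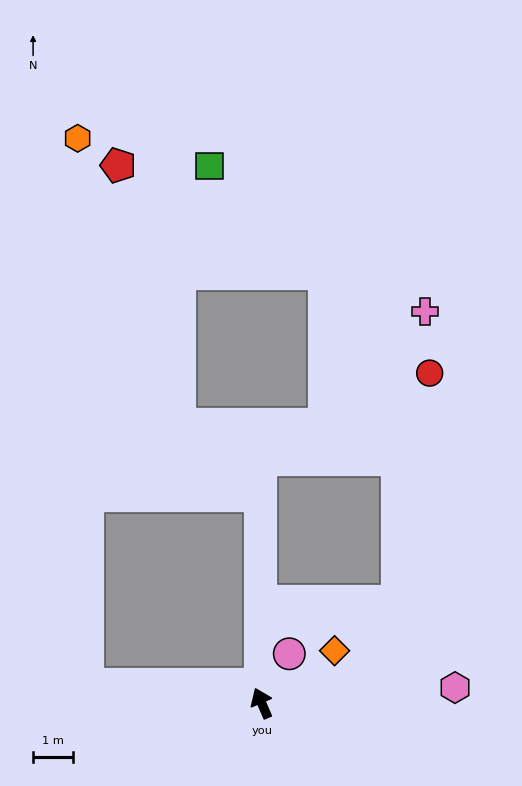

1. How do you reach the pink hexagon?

turn right 109°, forward 4.9 m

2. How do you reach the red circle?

blocked — turn right 23°, forward 6.1 m, then turn right 63°, forward 4.8 m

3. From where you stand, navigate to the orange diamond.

turn right 77°, forward 2.2 m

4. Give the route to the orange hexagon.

blocked — turn left 61°, forward 4.4 m, then turn right 83°, forward 13.7 m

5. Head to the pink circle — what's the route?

turn right 52°, forward 1.4 m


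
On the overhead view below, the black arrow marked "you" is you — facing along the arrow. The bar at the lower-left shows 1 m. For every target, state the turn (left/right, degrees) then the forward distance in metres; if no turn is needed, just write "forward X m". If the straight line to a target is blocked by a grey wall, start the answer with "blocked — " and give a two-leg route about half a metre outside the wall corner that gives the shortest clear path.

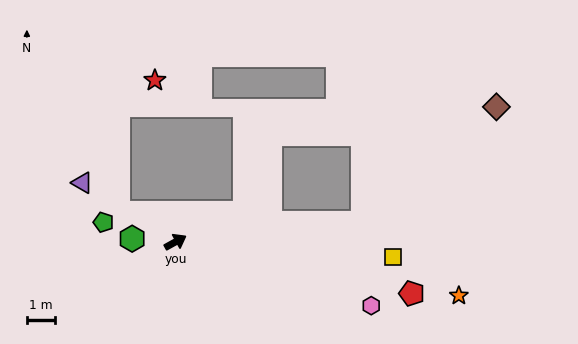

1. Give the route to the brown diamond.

blocked — turn right 23°, forward 6.6 m, then turn left 35°, forward 6.2 m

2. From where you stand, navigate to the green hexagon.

turn left 147°, forward 1.5 m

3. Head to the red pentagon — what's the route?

turn right 41°, forward 8.5 m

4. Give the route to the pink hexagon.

turn right 47°, forward 7.2 m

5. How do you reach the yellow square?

turn right 33°, forward 7.7 m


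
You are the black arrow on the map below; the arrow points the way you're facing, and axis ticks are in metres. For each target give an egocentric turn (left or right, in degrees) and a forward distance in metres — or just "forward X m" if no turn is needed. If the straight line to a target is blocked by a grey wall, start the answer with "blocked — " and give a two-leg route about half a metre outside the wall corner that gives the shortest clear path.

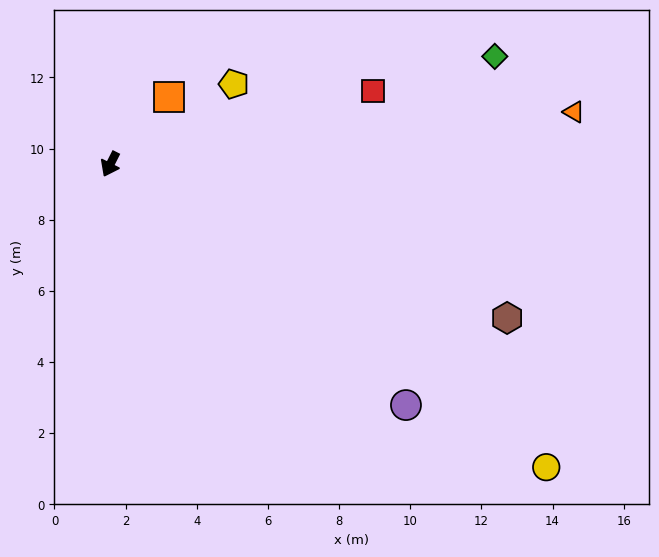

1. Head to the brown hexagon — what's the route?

turn left 96°, forward 12.0 m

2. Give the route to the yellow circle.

turn left 82°, forward 14.9 m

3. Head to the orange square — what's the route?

turn left 166°, forward 2.5 m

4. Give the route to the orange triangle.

turn left 123°, forward 13.1 m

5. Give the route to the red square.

turn left 132°, forward 7.7 m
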